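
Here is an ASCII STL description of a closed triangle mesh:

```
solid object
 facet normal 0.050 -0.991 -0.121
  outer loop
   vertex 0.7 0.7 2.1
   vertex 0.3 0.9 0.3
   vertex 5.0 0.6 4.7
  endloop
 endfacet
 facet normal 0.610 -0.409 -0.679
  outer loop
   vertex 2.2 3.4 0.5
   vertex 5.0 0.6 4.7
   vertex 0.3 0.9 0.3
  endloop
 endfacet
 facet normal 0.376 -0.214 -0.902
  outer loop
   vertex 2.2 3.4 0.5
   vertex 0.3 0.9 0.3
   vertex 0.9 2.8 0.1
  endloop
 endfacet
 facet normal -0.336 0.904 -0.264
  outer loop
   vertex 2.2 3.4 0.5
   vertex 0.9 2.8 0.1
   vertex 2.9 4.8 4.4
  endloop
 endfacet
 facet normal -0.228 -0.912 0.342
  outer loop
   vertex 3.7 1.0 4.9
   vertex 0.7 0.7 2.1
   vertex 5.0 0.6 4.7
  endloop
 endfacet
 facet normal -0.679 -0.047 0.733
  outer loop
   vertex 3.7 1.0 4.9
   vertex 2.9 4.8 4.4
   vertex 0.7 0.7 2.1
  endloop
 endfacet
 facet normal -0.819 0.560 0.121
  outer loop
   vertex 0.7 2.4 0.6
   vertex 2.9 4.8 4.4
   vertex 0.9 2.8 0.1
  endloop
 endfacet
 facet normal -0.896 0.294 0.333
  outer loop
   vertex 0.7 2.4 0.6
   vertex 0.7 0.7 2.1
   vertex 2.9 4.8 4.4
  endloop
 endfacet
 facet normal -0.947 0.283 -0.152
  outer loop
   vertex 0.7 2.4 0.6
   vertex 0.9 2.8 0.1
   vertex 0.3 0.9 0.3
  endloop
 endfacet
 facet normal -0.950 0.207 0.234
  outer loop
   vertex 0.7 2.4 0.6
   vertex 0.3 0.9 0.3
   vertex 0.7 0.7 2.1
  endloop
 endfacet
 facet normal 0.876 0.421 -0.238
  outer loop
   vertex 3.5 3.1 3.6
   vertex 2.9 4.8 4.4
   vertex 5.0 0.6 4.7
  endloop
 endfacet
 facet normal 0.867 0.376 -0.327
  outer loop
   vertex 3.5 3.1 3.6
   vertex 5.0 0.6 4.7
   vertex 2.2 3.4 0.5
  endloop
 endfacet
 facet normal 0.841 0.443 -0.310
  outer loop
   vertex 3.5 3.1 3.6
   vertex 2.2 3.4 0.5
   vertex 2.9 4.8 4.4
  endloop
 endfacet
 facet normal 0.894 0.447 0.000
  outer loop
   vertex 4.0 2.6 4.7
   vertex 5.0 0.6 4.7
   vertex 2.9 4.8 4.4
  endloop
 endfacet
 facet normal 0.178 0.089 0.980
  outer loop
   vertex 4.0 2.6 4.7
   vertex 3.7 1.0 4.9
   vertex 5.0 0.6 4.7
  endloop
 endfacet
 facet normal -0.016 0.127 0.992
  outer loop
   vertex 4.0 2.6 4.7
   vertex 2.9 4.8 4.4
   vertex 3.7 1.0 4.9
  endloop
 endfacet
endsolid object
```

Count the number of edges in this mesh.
24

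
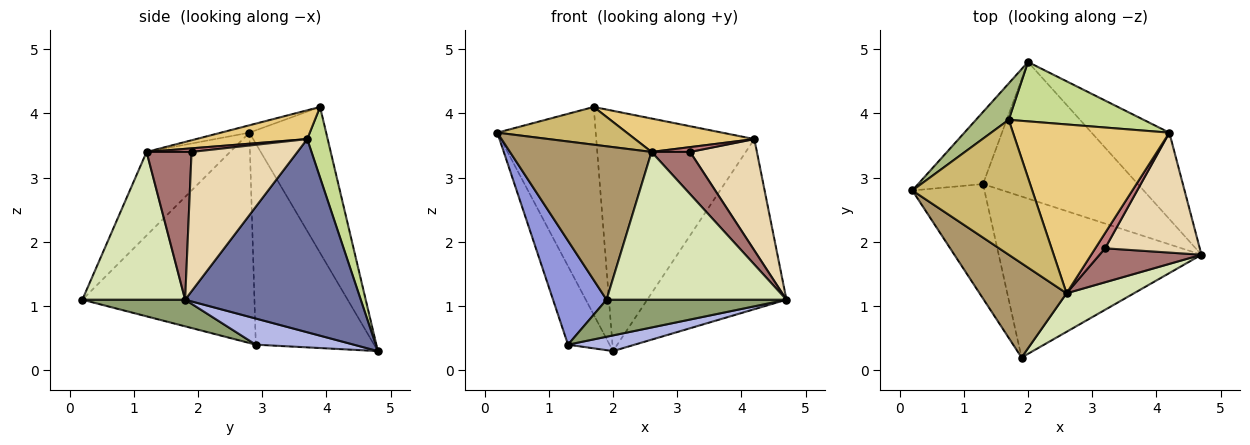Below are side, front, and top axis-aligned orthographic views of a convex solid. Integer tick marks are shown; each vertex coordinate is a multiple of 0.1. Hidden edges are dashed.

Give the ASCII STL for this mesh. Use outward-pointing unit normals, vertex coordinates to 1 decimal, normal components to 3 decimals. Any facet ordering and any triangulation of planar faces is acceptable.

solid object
 facet normal 0.747 0.592 -0.301
  outer loop
   vertex 4.2 3.7 3.6
   vertex 4.7 1.8 1.1
   vertex 2.0 4.8 0.3
  endloop
 endfacet
 facet normal -0.903 0.317 -0.291
  outer loop
   vertex 1.3 2.9 0.4
   vertex 0.2 2.8 3.7
   vertex 2.0 4.8 0.3
  endloop
 endfacet
 facet normal -0.907 -0.282 -0.311
  outer loop
   vertex 1.3 2.9 0.4
   vertex 1.9 0.2 1.1
   vertex 0.2 2.8 3.7
  endloop
 endfacet
 facet normal 0.165 -0.112 -0.980
  outer loop
   vertex 1.3 2.9 0.4
   vertex 2.0 4.8 0.3
   vertex 4.7 1.8 1.1
  endloop
 endfacet
 facet normal 0.127 -0.222 -0.967
  outer loop
   vertex 1.3 2.9 0.4
   vertex 4.7 1.8 1.1
   vertex 1.9 0.2 1.1
  endloop
 endfacet
 facet normal -0.609 0.781 0.137
  outer loop
   vertex 1.7 3.9 4.1
   vertex 2.0 4.8 0.3
   vertex 0.2 2.8 3.7
  endloop
 endfacet
 facet normal 0.125 0.963 0.238
  outer loop
   vertex 1.7 3.9 4.1
   vertex 4.2 3.7 3.6
   vertex 2.0 4.8 0.3
  endloop
 endfacet
 facet normal 0.484 -0.847 0.221
  outer loop
   vertex 2.6 1.2 3.4
   vertex 1.9 0.2 1.1
   vertex 4.7 1.8 1.1
  endloop
 endfacet
 facet normal -0.449 -0.761 0.468
  outer loop
   vertex 2.6 1.2 3.4
   vertex 0.2 2.8 3.7
   vertex 1.9 0.2 1.1
  endloop
 endfacet
 facet normal -0.059 -0.269 0.961
  outer loop
   vertex 2.6 1.2 3.4
   vertex 1.7 3.9 4.1
   vertex 0.2 2.8 3.7
  endloop
 endfacet
 facet normal 0.178 -0.191 0.965
  outer loop
   vertex 2.6 1.2 3.4
   vertex 4.2 3.7 3.6
   vertex 1.7 3.9 4.1
  endloop
 endfacet
 facet normal 0.733 -0.463 0.498
  outer loop
   vertex 3.2 1.9 3.4
   vertex 4.7 1.8 1.1
   vertex 4.2 3.7 3.6
  endloop
 endfacet
 facet normal 0.673 -0.577 0.464
  outer loop
   vertex 3.2 1.9 3.4
   vertex 2.6 1.2 3.4
   vertex 4.7 1.8 1.1
  endloop
 endfacet
 facet normal 0.331 -0.284 0.900
  outer loop
   vertex 3.2 1.9 3.4
   vertex 4.2 3.7 3.6
   vertex 2.6 1.2 3.4
  endloop
 endfacet
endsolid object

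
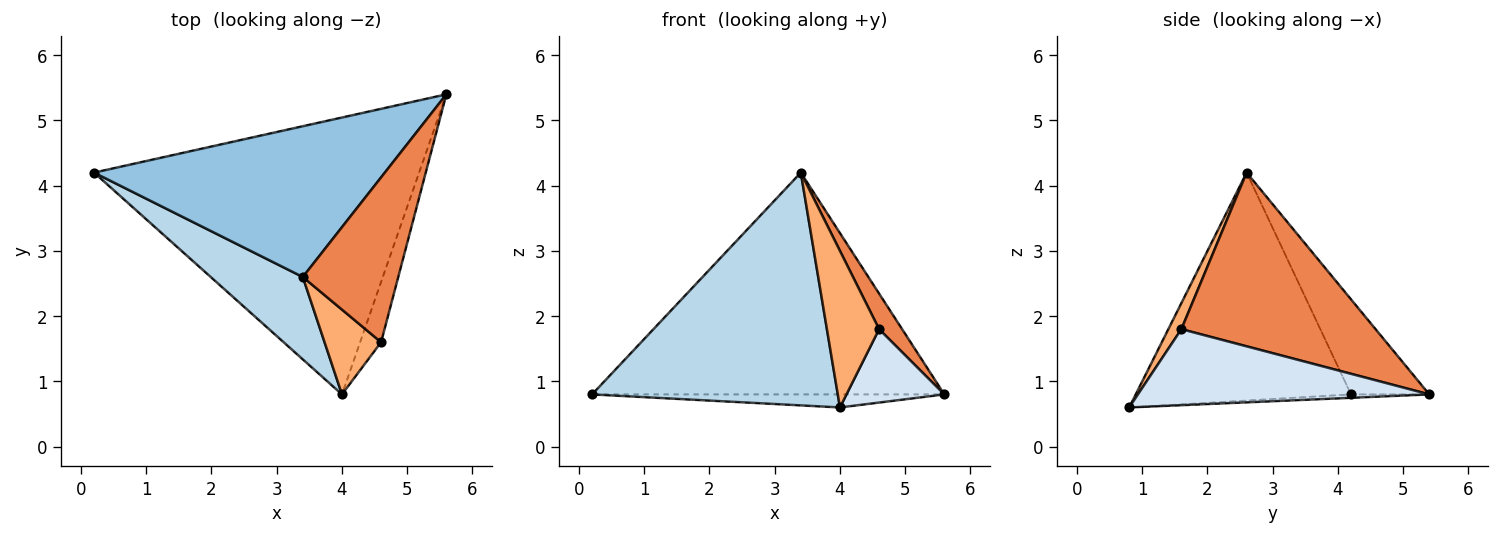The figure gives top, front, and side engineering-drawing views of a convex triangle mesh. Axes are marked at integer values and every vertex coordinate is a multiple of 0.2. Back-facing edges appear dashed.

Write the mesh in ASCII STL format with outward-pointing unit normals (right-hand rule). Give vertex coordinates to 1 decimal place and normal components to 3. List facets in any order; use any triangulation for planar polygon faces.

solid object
 facet normal -0.010 0.047 -0.999
  outer loop
   vertex 4.0 0.8 0.6
   vertex 0.2 4.2 0.8
   vertex 5.6 5.4 0.8
  endloop
 endfacet
 facet normal -0.181 0.813 0.553
  outer loop
   vertex 3.4 2.6 4.2
   vertex 5.6 5.4 0.8
   vertex 0.2 4.2 0.8
  endloop
 endfacet
 facet normal -0.637 -0.727 0.257
  outer loop
   vertex 3.4 2.6 4.2
   vertex 0.2 4.2 0.8
   vertex 4.0 0.8 0.6
  endloop
 endfacet
 facet normal 0.917 -0.308 -0.253
  outer loop
   vertex 4.6 1.6 1.8
   vertex 4.0 0.8 0.6
   vertex 5.6 5.4 0.8
  endloop
 endfacet
 facet normal 0.872 -0.103 0.479
  outer loop
   vertex 4.6 1.6 1.8
   vertex 5.6 5.4 0.8
   vertex 3.4 2.6 4.2
  endloop
 endfacet
 facet normal 0.215 -0.859 0.465
  outer loop
   vertex 4.6 1.6 1.8
   vertex 3.4 2.6 4.2
   vertex 4.0 0.8 0.6
  endloop
 endfacet
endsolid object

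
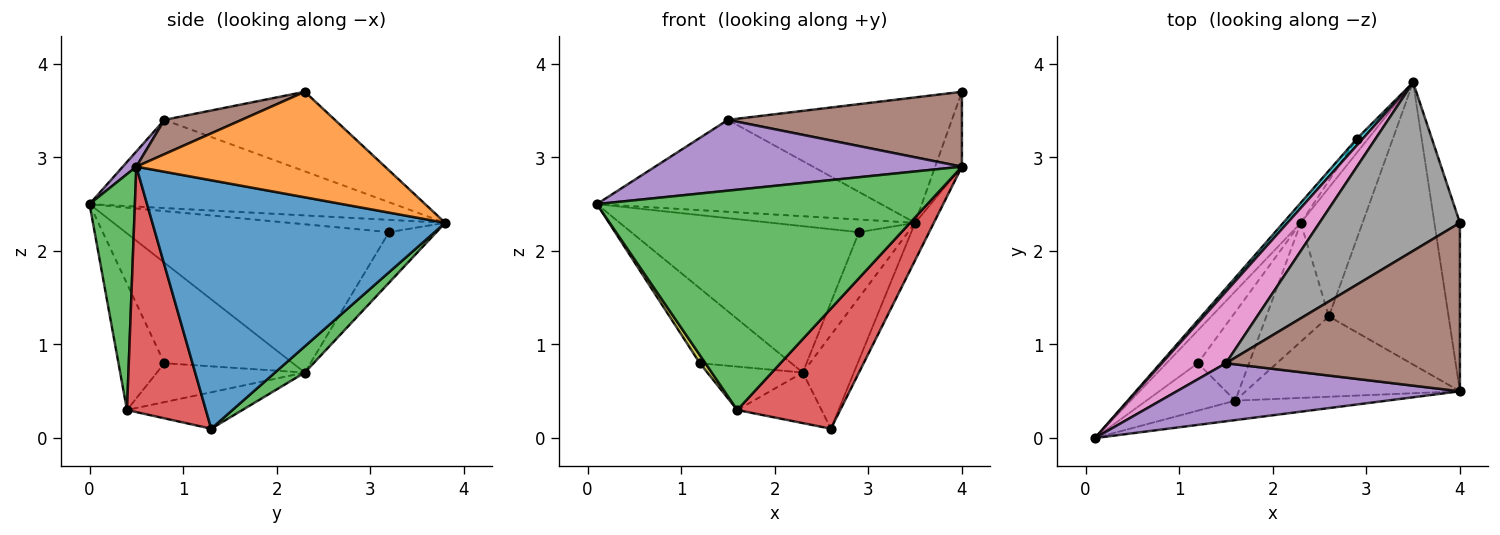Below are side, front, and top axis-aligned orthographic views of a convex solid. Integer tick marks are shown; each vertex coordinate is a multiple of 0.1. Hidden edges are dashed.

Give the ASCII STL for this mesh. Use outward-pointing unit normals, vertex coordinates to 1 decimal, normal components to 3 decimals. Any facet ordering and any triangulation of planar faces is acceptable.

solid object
 facet normal 0.899 0.057 -0.433
  outer loop
   vertex 2.6 1.3 0.1
   vertex 3.5 3.8 2.3
   vertex 4.0 0.5 2.9
  endloop
 endfacet
 facet normal 0.967 0.104 -0.234
  outer loop
   vertex 4.0 2.3 3.7
   vertex 4.0 0.5 2.9
   vertex 3.5 3.8 2.3
  endloop
 endfacet
 facet normal 0.135 -0.987 -0.087
  outer loop
   vertex 1.6 0.4 0.3
   vertex 4.0 0.5 2.9
   vertex 0.1 0.0 2.5
  endloop
 endfacet
 facet normal 0.537 -0.701 -0.469
  outer loop
   vertex 1.6 0.4 0.3
   vertex 2.6 1.3 0.1
   vertex 4.0 0.5 2.9
  endloop
 endfacet
 facet normal 0.034 -0.773 0.634
  outer loop
   vertex 1.5 0.8 3.4
   vertex 0.1 0.0 2.5
   vertex 4.0 0.5 2.9
  endloop
 endfacet
 facet normal 0.133 -0.403 0.906
  outer loop
   vertex 1.5 0.8 3.4
   vertex 4.0 0.5 2.9
   vertex 4.0 2.3 3.7
  endloop
 endfacet
 facet normal -0.646 0.602 0.469
  outer loop
   vertex 1.5 0.8 3.4
   vertex 3.5 3.8 2.3
   vertex 0.1 0.0 2.5
  endloop
 endfacet
 facet normal -0.414 0.544 0.730
  outer loop
   vertex 1.5 0.8 3.4
   vertex 4.0 2.3 3.7
   vertex 3.5 3.8 2.3
  endloop
 endfacet
 facet normal -0.814 -0.098 -0.573
  outer loop
   vertex 1.2 0.8 0.8
   vertex 1.6 0.4 0.3
   vertex 0.1 0.0 2.5
  endloop
 endfacet
 facet normal -0.694 0.638 0.333
  outer loop
   vertex 2.9 3.2 2.2
   vertex 0.1 0.0 2.5
   vertex 3.5 3.8 2.3
  endloop
 endfacet
 facet normal -0.473 0.345 -0.811
  outer loop
   vertex 2.3 2.3 0.7
   vertex 2.6 1.3 0.1
   vertex 1.6 0.4 0.3
  endloop
 endfacet
 facet normal -0.563 0.364 -0.742
  outer loop
   vertex 2.3 2.3 0.7
   vertex 1.6 0.4 0.3
   vertex 1.2 0.8 0.8
  endloop
 endfacet
 facet normal 0.325 0.556 -0.765
  outer loop
   vertex 2.3 2.3 0.7
   vertex 3.5 3.8 2.3
   vertex 2.6 1.3 0.1
  endloop
 endfacet
 facet normal -0.686 0.711 -0.152
  outer loop
   vertex 2.3 2.3 0.7
   vertex 2.9 3.2 2.2
   vertex 3.5 3.8 2.3
  endloop
 endfacet
 facet normal -0.789 0.562 -0.246
  outer loop
   vertex 2.3 2.3 0.7
   vertex 1.2 0.8 0.8
   vertex 0.1 0.0 2.5
  endloop
 endfacet
 facet normal -0.754 0.651 -0.089
  outer loop
   vertex 2.3 2.3 0.7
   vertex 0.1 0.0 2.5
   vertex 2.9 3.2 2.2
  endloop
 endfacet
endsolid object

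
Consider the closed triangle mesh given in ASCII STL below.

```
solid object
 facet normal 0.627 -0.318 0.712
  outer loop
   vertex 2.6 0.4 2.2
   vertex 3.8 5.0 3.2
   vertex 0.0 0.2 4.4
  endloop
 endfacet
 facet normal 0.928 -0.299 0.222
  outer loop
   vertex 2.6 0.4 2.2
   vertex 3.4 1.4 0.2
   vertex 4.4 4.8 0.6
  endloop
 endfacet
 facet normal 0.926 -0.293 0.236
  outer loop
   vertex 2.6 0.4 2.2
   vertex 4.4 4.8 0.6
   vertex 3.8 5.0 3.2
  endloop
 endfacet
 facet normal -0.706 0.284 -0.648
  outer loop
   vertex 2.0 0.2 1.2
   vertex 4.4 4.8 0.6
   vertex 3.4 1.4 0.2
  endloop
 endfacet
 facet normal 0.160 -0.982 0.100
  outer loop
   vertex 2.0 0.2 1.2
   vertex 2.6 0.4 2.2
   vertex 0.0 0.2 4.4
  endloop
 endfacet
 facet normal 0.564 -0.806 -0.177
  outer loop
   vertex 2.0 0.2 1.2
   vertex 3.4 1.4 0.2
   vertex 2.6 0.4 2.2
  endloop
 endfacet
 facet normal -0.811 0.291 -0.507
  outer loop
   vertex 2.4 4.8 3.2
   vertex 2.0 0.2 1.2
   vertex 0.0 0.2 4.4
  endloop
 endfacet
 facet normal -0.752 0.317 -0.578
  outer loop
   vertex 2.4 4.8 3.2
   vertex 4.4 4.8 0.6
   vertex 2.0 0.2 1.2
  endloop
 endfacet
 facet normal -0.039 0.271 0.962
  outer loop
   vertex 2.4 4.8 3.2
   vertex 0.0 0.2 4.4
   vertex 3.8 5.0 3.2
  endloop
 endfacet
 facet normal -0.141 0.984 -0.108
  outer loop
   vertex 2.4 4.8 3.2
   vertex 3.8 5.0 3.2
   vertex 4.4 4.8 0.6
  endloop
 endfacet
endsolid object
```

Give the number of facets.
10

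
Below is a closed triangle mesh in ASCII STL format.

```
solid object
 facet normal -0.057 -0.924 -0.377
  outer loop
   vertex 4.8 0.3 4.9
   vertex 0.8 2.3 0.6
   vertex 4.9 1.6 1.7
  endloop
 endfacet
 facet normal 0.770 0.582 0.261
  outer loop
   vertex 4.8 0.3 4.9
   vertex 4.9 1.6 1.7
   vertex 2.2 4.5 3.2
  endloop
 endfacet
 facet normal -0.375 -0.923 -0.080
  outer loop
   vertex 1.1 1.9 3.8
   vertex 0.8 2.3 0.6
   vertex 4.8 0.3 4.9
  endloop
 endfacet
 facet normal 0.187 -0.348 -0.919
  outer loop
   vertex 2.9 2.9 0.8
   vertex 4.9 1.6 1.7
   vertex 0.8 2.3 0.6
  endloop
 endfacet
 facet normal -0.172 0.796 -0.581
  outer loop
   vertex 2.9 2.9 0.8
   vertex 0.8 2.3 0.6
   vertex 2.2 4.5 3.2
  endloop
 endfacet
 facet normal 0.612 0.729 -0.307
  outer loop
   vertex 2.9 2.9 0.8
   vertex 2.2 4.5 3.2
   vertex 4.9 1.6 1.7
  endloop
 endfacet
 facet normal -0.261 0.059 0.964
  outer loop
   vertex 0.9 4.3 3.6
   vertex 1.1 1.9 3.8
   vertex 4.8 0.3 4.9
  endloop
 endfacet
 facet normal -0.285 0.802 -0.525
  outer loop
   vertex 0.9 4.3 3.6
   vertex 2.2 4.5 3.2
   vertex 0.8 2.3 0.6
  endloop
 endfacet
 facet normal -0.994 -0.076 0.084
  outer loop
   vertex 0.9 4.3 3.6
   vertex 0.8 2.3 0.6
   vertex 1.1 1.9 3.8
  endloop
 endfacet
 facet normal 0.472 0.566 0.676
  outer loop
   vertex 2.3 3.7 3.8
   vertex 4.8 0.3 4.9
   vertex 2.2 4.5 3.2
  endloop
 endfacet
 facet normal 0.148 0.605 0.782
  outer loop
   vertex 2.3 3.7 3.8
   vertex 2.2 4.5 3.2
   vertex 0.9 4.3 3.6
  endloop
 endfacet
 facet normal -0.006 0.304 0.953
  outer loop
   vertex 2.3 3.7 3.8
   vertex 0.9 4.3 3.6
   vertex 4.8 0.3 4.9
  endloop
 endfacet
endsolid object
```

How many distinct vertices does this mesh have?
8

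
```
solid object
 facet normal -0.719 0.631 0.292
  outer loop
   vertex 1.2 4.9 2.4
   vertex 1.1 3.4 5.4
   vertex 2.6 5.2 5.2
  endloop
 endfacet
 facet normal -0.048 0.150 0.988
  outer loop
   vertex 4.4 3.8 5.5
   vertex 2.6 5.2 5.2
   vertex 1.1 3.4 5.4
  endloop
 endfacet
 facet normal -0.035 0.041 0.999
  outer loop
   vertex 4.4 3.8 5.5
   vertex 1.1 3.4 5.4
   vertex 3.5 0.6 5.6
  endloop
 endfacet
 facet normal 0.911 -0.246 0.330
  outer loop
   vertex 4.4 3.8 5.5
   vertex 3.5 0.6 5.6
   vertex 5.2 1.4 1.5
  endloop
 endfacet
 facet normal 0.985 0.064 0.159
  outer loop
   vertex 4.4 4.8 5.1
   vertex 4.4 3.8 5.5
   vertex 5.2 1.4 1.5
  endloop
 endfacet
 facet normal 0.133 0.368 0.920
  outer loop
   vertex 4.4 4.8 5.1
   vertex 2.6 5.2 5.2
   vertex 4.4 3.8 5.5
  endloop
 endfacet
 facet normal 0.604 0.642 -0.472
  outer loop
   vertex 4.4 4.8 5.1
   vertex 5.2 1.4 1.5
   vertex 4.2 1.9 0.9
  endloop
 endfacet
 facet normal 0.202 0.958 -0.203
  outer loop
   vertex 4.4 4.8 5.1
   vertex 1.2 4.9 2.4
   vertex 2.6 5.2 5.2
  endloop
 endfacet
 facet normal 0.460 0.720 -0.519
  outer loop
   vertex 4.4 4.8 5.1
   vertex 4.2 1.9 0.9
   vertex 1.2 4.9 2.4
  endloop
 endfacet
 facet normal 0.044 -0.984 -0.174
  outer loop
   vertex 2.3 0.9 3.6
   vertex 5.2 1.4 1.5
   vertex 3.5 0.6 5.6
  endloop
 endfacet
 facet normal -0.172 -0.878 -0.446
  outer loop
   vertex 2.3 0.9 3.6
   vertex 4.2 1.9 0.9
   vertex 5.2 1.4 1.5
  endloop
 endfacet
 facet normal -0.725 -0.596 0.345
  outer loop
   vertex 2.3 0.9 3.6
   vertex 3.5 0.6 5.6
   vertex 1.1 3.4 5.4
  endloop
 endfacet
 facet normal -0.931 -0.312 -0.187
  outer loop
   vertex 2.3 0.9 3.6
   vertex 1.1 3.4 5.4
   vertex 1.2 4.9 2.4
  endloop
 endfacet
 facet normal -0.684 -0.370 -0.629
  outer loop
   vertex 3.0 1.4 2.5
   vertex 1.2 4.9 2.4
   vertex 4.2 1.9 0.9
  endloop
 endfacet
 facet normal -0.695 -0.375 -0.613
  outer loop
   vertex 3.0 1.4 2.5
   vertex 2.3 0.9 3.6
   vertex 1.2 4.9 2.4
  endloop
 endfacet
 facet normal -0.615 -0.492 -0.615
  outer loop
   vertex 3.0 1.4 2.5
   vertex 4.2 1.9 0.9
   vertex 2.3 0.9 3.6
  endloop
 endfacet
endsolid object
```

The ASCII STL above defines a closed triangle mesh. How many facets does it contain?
16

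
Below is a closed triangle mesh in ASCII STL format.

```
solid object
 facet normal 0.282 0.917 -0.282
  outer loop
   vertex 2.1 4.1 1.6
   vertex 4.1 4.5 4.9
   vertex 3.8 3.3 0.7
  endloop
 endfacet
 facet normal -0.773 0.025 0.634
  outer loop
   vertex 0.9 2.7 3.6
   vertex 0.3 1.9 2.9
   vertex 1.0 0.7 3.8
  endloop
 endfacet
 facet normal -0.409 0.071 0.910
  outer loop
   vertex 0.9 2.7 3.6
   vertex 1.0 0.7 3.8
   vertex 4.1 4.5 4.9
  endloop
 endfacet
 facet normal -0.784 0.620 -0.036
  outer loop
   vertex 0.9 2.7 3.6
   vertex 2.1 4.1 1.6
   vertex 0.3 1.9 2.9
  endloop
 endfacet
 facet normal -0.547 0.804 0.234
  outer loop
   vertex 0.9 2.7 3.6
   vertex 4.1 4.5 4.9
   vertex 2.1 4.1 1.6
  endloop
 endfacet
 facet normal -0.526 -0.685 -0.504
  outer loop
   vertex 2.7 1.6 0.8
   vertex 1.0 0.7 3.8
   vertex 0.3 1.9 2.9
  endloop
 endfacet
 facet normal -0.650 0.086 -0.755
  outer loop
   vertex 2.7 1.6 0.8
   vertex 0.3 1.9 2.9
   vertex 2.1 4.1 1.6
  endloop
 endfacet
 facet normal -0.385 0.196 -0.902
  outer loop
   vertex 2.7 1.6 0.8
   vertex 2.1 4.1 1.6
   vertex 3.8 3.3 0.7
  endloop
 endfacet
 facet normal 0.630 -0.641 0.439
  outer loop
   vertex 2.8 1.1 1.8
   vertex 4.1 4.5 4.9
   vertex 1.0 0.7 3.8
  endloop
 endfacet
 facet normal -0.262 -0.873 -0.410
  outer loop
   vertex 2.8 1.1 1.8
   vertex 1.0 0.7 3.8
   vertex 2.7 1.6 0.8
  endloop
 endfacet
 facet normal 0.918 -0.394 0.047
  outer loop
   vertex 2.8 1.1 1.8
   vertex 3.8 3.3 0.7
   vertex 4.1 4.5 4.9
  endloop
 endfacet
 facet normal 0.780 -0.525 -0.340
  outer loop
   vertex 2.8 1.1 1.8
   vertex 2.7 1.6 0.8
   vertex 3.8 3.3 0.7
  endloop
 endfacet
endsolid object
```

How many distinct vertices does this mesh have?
8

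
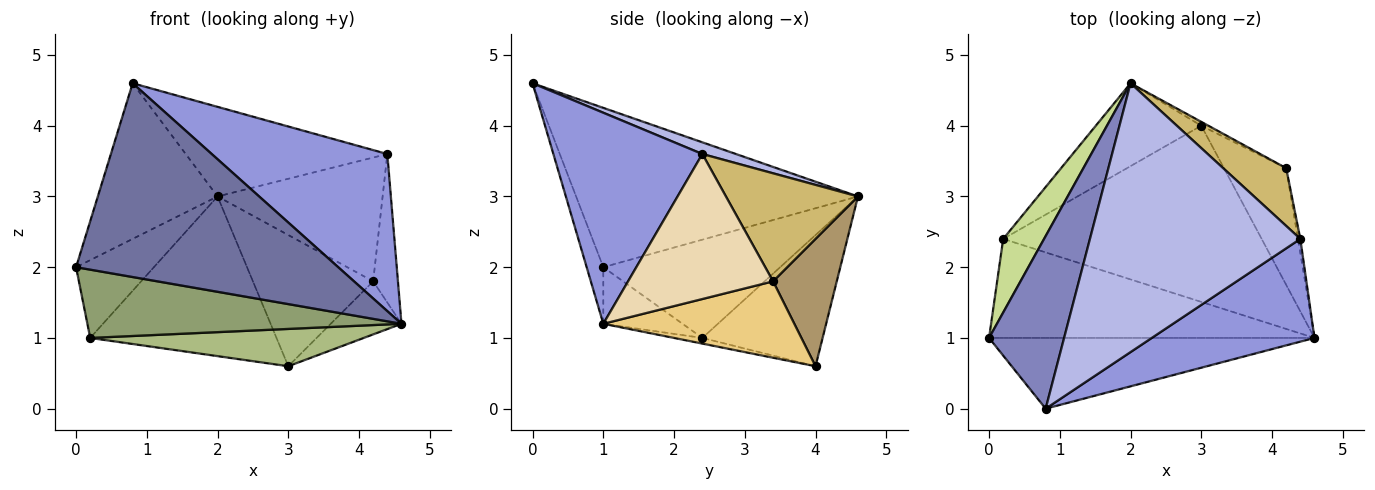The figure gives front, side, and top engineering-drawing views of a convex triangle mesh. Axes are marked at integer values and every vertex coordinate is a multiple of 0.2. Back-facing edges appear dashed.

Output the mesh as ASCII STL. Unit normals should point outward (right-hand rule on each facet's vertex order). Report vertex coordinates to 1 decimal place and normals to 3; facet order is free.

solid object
 facet normal -0.060 -0.938 -0.342
  outer loop
   vertex 0.8 0.0 4.6
   vertex 0.0 1.0 2.0
   vertex 4.6 1.0 1.2
  endloop
 endfacet
 facet normal -0.844 0.359 0.398
  outer loop
   vertex 0.8 0.0 4.6
   vertex 2.0 4.6 3.0
   vertex 0.0 1.0 2.0
  endloop
 endfacet
 facet normal 0.579 -0.682 0.446
  outer loop
   vertex 4.4 2.4 3.6
   vertex 0.8 0.0 4.6
   vertex 4.6 1.0 1.2
  endloop
 endfacet
 facet normal 0.053 0.316 0.947
  outer loop
   vertex 4.4 2.4 3.6
   vertex 2.0 4.6 3.0
   vertex 0.8 0.0 4.6
  endloop
 endfacet
 facet normal -0.142 -0.562 -0.815
  outer loop
   vertex 0.2 2.4 1.0
   vertex 4.6 1.0 1.2
   vertex 0.0 1.0 2.0
  endloop
 endfacet
 facet normal -0.021 -0.207 -0.978
  outer loop
   vertex 0.2 2.4 1.0
   vertex 3.0 4.0 0.6
   vertex 4.6 1.0 1.2
  endloop
 endfacet
 facet normal -0.855 0.376 0.356
  outer loop
   vertex 0.2 2.4 1.0
   vertex 0.0 1.0 2.0
   vertex 2.0 4.6 3.0
  endloop
 endfacet
 facet normal -0.497 0.770 -0.400
  outer loop
   vertex 0.2 2.4 1.0
   vertex 2.0 4.6 3.0
   vertex 3.0 4.0 0.6
  endloop
 endfacet
 facet normal 0.468 0.883 -0.026
  outer loop
   vertex 4.2 3.4 1.8
   vertex 3.0 4.0 0.6
   vertex 2.0 4.6 3.0
  endloop
 endfacet
 facet normal 0.587 0.734 0.342
  outer loop
   vertex 4.2 3.4 1.8
   vertex 2.0 4.6 3.0
   vertex 4.4 2.4 3.6
  endloop
 endfacet
 facet normal 0.745 0.276 -0.607
  outer loop
   vertex 4.2 3.4 1.8
   vertex 4.6 1.0 1.2
   vertex 3.0 4.0 0.6
  endloop
 endfacet
 facet normal 0.986 0.168 -0.016
  outer loop
   vertex 4.2 3.4 1.8
   vertex 4.4 2.4 3.6
   vertex 4.6 1.0 1.2
  endloop
 endfacet
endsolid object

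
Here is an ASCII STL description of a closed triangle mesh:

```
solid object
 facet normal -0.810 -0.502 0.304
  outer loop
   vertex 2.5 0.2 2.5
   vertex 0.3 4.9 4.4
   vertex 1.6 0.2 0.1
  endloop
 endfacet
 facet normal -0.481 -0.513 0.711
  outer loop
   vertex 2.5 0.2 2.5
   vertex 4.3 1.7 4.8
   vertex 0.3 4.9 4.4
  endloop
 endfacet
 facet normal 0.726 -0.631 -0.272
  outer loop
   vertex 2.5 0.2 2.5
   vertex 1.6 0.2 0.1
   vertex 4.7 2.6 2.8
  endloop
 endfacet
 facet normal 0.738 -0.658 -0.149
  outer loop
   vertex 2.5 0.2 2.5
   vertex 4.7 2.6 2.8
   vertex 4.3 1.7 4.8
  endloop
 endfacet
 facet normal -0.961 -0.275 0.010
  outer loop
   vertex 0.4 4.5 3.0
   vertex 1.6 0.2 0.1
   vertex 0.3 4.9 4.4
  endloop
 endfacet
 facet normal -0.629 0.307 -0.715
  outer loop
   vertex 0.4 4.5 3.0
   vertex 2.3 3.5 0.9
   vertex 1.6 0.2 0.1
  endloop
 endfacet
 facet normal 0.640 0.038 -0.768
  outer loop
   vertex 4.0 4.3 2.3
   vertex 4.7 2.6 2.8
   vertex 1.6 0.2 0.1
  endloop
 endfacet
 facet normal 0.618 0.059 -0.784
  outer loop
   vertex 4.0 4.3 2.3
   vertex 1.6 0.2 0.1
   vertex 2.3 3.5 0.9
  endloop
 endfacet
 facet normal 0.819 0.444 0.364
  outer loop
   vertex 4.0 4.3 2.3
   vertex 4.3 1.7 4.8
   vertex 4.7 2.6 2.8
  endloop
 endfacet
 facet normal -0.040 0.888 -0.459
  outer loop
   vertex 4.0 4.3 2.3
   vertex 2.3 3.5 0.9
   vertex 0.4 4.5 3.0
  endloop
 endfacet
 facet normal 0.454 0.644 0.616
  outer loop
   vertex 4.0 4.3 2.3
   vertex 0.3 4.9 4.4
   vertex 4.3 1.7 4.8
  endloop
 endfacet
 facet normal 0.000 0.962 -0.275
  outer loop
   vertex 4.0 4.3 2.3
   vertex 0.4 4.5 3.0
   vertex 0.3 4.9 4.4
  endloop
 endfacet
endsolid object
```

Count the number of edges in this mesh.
18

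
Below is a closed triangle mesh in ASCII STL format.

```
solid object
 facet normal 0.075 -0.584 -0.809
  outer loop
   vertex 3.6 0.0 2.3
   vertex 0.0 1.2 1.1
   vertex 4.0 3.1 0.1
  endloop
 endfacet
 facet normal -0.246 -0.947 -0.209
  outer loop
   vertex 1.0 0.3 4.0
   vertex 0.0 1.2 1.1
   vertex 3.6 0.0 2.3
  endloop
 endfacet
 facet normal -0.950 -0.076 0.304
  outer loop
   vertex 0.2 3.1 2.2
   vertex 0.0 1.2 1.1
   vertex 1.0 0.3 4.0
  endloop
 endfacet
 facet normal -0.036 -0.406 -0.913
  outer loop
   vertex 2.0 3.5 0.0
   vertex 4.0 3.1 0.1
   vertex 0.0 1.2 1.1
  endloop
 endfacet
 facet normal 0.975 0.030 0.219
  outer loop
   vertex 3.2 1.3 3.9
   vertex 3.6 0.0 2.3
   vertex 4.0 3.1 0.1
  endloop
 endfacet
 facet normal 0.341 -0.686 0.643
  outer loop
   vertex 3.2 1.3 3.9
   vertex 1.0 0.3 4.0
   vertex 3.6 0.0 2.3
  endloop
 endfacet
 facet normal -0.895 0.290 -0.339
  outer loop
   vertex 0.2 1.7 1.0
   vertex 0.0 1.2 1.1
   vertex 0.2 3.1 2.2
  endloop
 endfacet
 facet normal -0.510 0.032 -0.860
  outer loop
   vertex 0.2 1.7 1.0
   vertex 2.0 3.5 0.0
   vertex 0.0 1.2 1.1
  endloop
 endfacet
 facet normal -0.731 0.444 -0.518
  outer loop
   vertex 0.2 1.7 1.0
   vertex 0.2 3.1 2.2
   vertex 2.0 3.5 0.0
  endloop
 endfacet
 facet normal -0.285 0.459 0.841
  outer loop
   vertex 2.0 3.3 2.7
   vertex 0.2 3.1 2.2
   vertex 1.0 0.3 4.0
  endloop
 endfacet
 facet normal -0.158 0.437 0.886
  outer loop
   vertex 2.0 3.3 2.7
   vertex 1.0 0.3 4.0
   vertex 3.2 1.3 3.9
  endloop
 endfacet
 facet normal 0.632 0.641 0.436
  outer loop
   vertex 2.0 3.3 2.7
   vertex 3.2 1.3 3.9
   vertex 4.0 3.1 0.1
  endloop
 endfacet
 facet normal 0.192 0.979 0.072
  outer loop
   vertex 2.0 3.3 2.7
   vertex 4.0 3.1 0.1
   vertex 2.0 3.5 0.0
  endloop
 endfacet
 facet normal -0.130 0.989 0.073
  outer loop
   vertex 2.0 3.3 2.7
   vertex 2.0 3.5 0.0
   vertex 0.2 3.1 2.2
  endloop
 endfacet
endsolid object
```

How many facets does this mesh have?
14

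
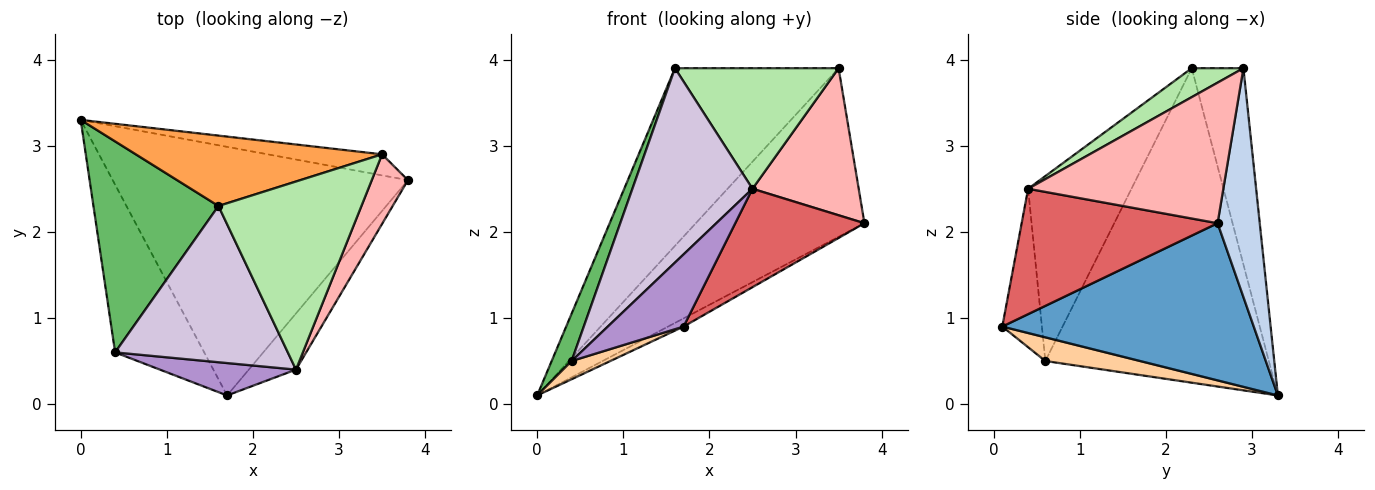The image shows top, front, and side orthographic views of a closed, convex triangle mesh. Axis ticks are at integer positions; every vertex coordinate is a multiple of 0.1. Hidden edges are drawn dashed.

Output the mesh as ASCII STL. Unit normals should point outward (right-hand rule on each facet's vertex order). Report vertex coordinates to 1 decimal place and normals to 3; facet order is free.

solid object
 facet normal 0.470 0.029 -0.882
  outer loop
   vertex 1.7 0.1 0.9
   vertex 0.0 3.3 0.1
   vertex 3.8 2.6 2.1
  endloop
 endfacet
 facet normal 0.241 0.963 -0.120
  outer loop
   vertex 3.5 2.9 3.9
   vertex 3.8 2.6 2.1
   vertex 0.0 3.3 0.1
  endloop
 endfacet
 facet normal -0.282 0.892 0.353
  outer loop
   vertex 1.6 2.3 3.9
   vertex 3.5 2.9 3.9
   vertex 0.0 3.3 0.1
  endloop
 endfacet
 facet normal 0.256 -0.105 -0.961
  outer loop
   vertex 0.4 0.6 0.5
   vertex 0.0 3.3 0.1
   vertex 1.7 0.1 0.9
  endloop
 endfacet
 facet normal -0.926 -0.083 0.368
  outer loop
   vertex 0.4 0.6 0.5
   vertex 1.6 2.3 3.9
   vertex 0.0 3.3 0.1
  endloop
 endfacet
 facet normal 0.168 -0.532 0.830
  outer loop
   vertex 2.5 0.4 2.5
   vertex 3.5 2.9 3.9
   vertex 1.6 2.3 3.9
  endloop
 endfacet
 facet normal 0.796 -0.525 -0.300
  outer loop
   vertex 2.5 0.4 2.5
   vertex 1.7 0.1 0.9
   vertex 3.8 2.6 2.1
  endloop
 endfacet
 facet normal 0.857 -0.466 0.220
  outer loop
   vertex 2.5 0.4 2.5
   vertex 3.8 2.6 2.1
   vertex 3.5 2.9 3.9
  endloop
 endfacet
 facet normal -0.430 -0.823 0.370
  outer loop
   vertex 2.5 0.4 2.5
   vertex 0.4 0.6 0.5
   vertex 1.7 0.1 0.9
  endloop
 endfacet
 facet normal -0.557 -0.647 0.520
  outer loop
   vertex 2.5 0.4 2.5
   vertex 1.6 2.3 3.9
   vertex 0.4 0.6 0.5
  endloop
 endfacet
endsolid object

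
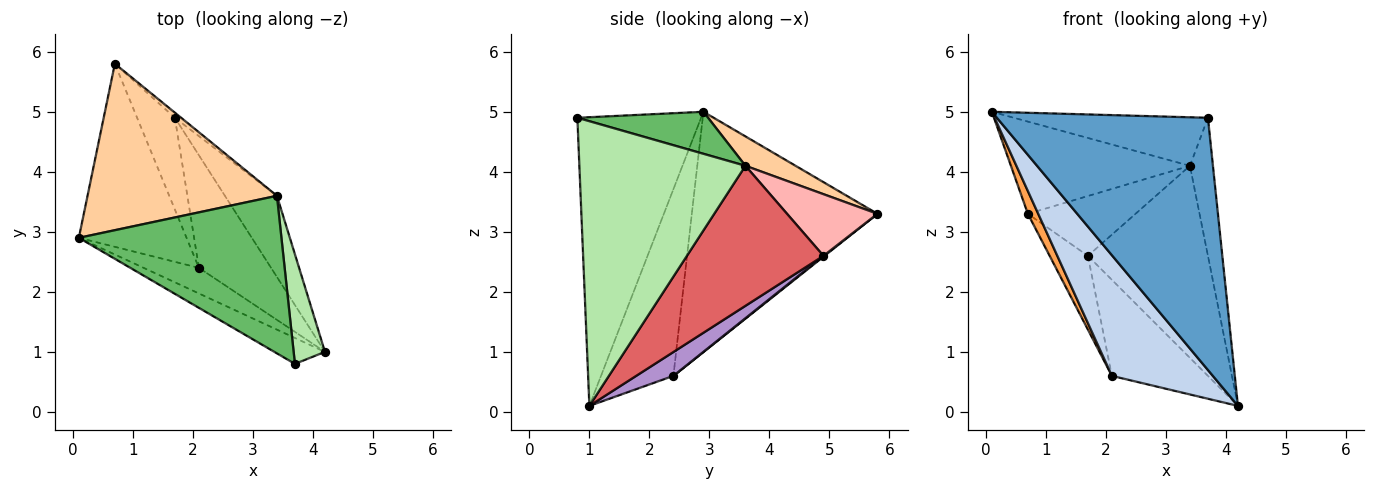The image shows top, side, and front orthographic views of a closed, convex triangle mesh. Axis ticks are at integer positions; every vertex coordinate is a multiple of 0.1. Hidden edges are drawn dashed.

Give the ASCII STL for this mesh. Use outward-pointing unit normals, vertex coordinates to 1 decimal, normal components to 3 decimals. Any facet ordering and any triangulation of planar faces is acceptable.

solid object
 facet normal -0.504 -0.859 -0.088
  outer loop
   vertex 3.7 0.8 4.9
   vertex 0.1 2.9 5.0
   vertex 4.2 1.0 0.1
  endloop
 endfacet
 facet normal -0.574 -0.801 -0.170
  outer loop
   vertex 2.1 2.4 0.6
   vertex 4.2 1.0 0.1
   vertex 0.1 2.9 5.0
  endloop
 endfacet
 facet normal -0.911 -0.051 -0.408
  outer loop
   vertex 2.1 2.4 0.6
   vertex 0.1 2.9 5.0
   vertex 0.7 5.8 3.3
  endloop
 endfacet
 facet normal 0.135 0.480 0.867
  outer loop
   vertex 3.4 3.6 4.1
   vertex 0.7 5.8 3.3
   vertex 0.1 2.9 5.0
  endloop
 endfacet
 facet normal 0.194 0.289 0.937
  outer loop
   vertex 3.4 3.6 4.1
   vertex 0.1 2.9 5.0
   vertex 3.7 0.8 4.9
  endloop
 endfacet
 facet normal 0.985 0.136 0.108
  outer loop
   vertex 3.4 3.6 4.1
   vertex 3.7 0.8 4.9
   vertex 4.2 1.0 0.1
  endloop
 endfacet
 facet normal 0.723 0.636 -0.269
  outer loop
   vertex 1.7 4.9 2.6
   vertex 3.4 3.6 4.1
   vertex 4.2 1.0 0.1
  endloop
 endfacet
 facet normal 0.642 0.764 -0.065
  outer loop
   vertex 1.7 4.9 2.6
   vertex 0.7 5.8 3.3
   vertex 3.4 3.6 4.1
  endloop
 endfacet
 facet normal 0.244 0.629 -0.738
  outer loop
   vertex 1.7 4.9 2.6
   vertex 4.2 1.0 0.1
   vertex 2.1 2.4 0.6
  endloop
 endfacet
 facet normal 0.018 0.626 -0.779
  outer loop
   vertex 1.7 4.9 2.6
   vertex 2.1 2.4 0.6
   vertex 0.7 5.8 3.3
  endloop
 endfacet
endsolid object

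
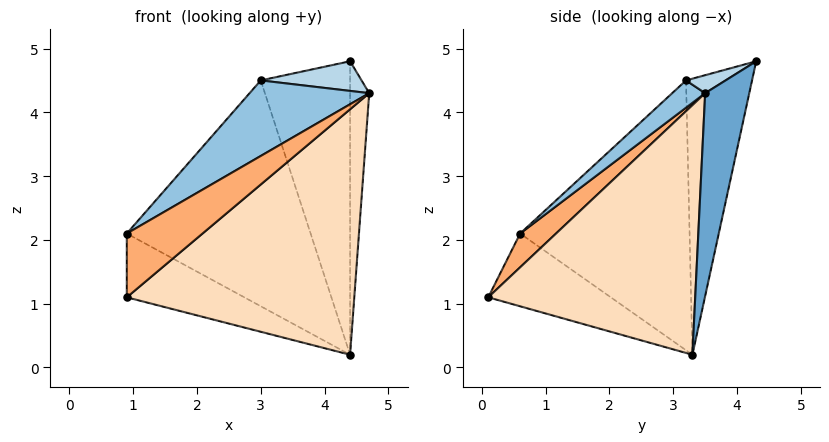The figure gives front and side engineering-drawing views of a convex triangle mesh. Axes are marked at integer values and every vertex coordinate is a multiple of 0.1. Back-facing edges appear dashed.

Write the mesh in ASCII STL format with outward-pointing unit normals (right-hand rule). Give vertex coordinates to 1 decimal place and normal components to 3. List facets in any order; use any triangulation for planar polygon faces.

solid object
 facet normal 0.914 0.397 -0.086
  outer loop
   vertex 4.4 3.3 0.2
   vertex 4.4 4.3 4.8
   vertex 4.7 3.5 4.3
  endloop
 endfacet
 facet normal 0.206 -0.748 0.630
  outer loop
   vertex 3.0 3.2 4.5
   vertex 0.9 0.6 2.1
   vertex 4.7 3.5 4.3
  endloop
 endfacet
 facet normal 0.185 -0.470 0.863
  outer loop
   vertex 3.0 3.2 4.5
   vertex 4.7 3.5 4.3
   vertex 4.4 4.3 4.8
  endloop
 endfacet
 facet normal -0.664 0.721 -0.199
  outer loop
   vertex 3.0 3.2 4.5
   vertex 4.4 3.3 0.2
   vertex 0.9 0.6 2.1
  endloop
 endfacet
 facet normal -0.586 0.792 -0.172
  outer loop
   vertex 3.0 3.2 4.5
   vertex 4.4 4.3 4.8
   vertex 4.4 3.3 0.2
  endloop
 endfacet
 facet normal 0.390 -0.824 0.412
  outer loop
   vertex 0.9 0.1 1.1
   vertex 4.7 3.5 4.3
   vertex 0.9 0.6 2.1
  endloop
 endfacet
 facet normal -0.682 0.654 -0.327
  outer loop
   vertex 0.9 0.1 1.1
   vertex 0.9 0.6 2.1
   vertex 4.4 3.3 0.2
  endloop
 endfacet
 facet normal 0.673 -0.740 -0.013
  outer loop
   vertex 0.9 0.1 1.1
   vertex 4.4 3.3 0.2
   vertex 4.7 3.5 4.3
  endloop
 endfacet
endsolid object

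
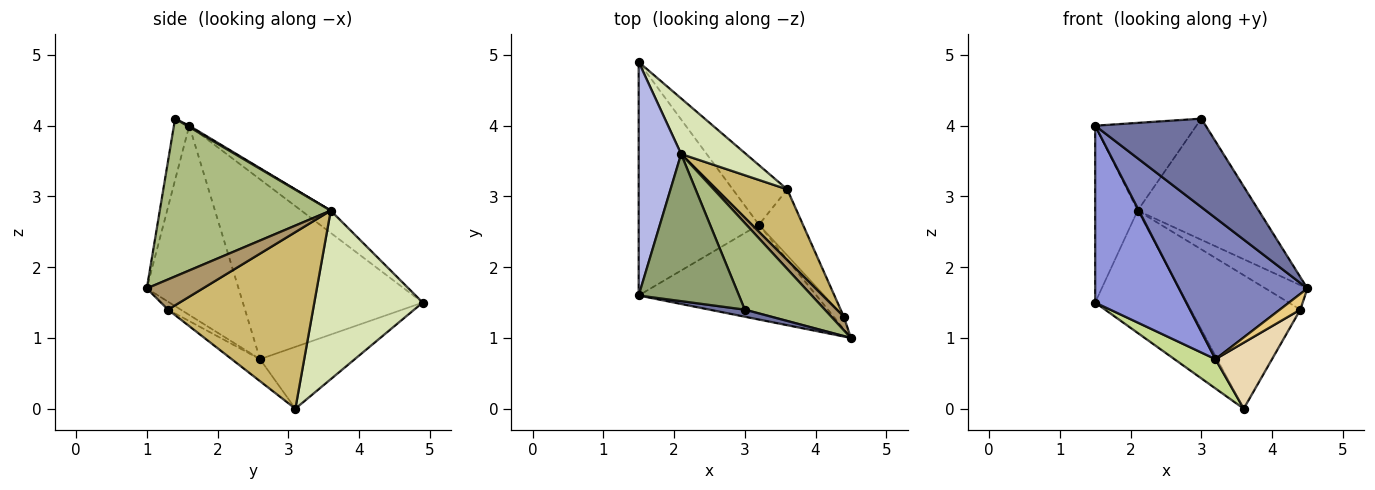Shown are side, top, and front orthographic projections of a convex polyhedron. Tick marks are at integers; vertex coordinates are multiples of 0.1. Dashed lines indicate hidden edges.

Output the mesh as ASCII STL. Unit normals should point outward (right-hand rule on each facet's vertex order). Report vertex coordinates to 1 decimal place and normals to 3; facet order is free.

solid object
 facet normal -0.137 -0.987 0.079
  outer loop
   vertex 3.0 1.4 4.1
   vertex 1.5 1.6 4.0
   vertex 4.5 1.0 1.7
  endloop
 endfacet
 facet normal -0.510 -0.714 -0.479
  outer loop
   vertex 3.2 2.6 0.7
   vertex 4.5 1.0 1.7
   vertex 1.5 1.6 4.0
  endloop
 endfacet
 facet normal -0.766 -0.388 -0.512
  outer loop
   vertex 3.2 2.6 0.7
   vertex 1.5 1.6 4.0
   vertex 1.5 4.9 1.5
  endloop
 endfacet
 facet normal -0.386 0.557 0.735
  outer loop
   vertex 2.1 3.6 2.8
   vertex 1.5 4.9 1.5
   vertex 1.5 1.6 4.0
  endloop
 endfacet
 facet normal 0.011 0.512 0.859
  outer loop
   vertex 2.1 3.6 2.8
   vertex 1.5 1.6 4.0
   vertex 3.0 1.4 4.1
  endloop
 endfacet
 facet normal 0.754 0.534 0.382
  outer loop
   vertex 2.1 3.6 2.8
   vertex 3.0 1.4 4.1
   vertex 4.5 1.0 1.7
  endloop
 endfacet
 facet normal -0.714 -0.309 -0.629
  outer loop
   vertex 3.6 3.1 0.0
   vertex 3.2 2.6 0.7
   vertex 1.5 4.9 1.5
  endloop
 endfacet
 facet normal 0.732 0.620 0.282
  outer loop
   vertex 3.6 3.1 0.0
   vertex 1.5 4.9 1.5
   vertex 2.1 3.6 2.8
  endloop
 endfacet
 facet normal 0.760 0.568 0.315
  outer loop
   vertex 4.4 1.3 1.4
   vertex 2.1 3.6 2.8
   vertex 4.5 1.0 1.7
  endloop
 endfacet
 facet normal 0.760 0.574 0.304
  outer loop
   vertex 4.4 1.3 1.4
   vertex 3.6 3.1 0.0
   vertex 2.1 3.6 2.8
  endloop
 endfacet
 facet normal -0.437 -0.705 -0.559
  outer loop
   vertex 4.4 1.3 1.4
   vertex 4.5 1.0 1.7
   vertex 3.2 2.6 0.7
  endloop
 endfacet
 facet normal -0.333 -0.667 -0.667
  outer loop
   vertex 4.4 1.3 1.4
   vertex 3.2 2.6 0.7
   vertex 3.6 3.1 0.0
  endloop
 endfacet
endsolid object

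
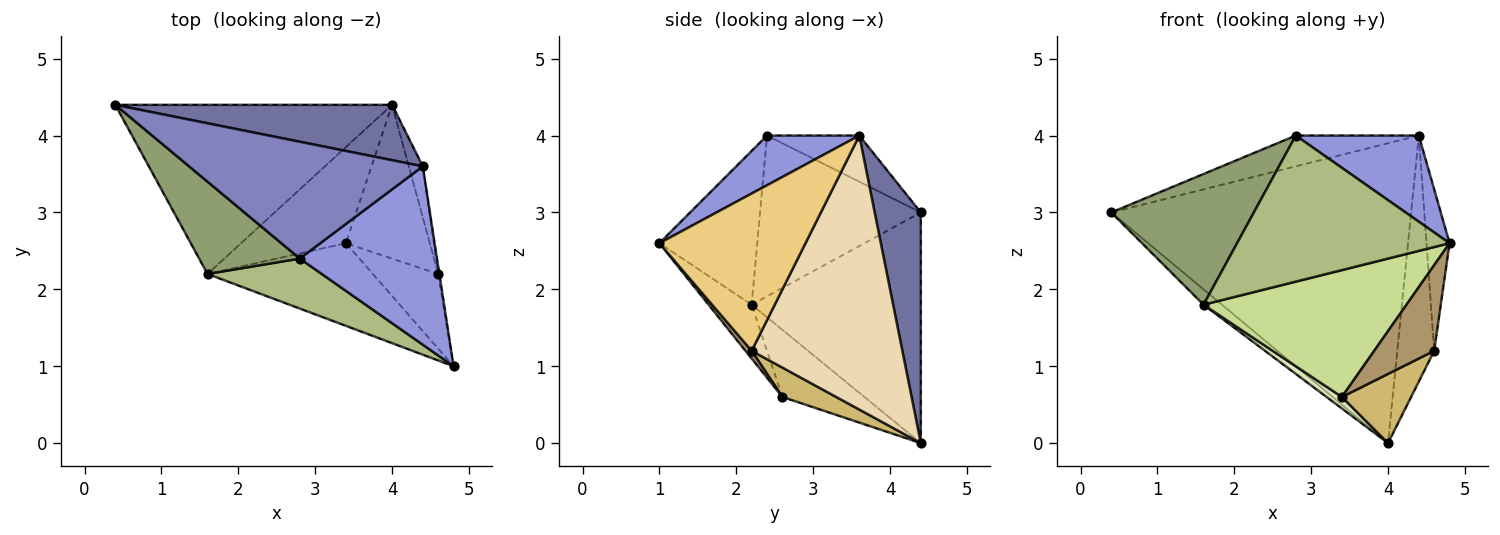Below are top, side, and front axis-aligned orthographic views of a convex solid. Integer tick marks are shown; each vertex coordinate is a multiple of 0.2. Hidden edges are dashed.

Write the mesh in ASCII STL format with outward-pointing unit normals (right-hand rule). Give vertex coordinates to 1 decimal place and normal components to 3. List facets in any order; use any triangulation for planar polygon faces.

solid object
 facet normal 0.150 0.972 0.180
  outer loop
   vertex 4.4 3.6 4.0
   vertex 4.0 4.4 0.0
   vertex 0.4 4.4 3.0
  endloop
 endfacet
 facet normal -0.187 0.250 0.950
  outer loop
   vertex 4.4 3.6 4.0
   vertex 0.4 4.4 3.0
   vertex 2.8 2.4 4.0
  endloop
 endfacet
 facet normal 0.310 -0.413 0.856
  outer loop
   vertex 4.4 3.6 4.0
   vertex 2.8 2.4 4.0
   vertex 4.8 1.0 2.6
  endloop
 endfacet
 facet normal -0.639 0.070 -0.766
  outer loop
   vertex 1.6 2.2 1.8
   vertex 0.4 4.4 3.0
   vertex 4.0 4.4 0.0
  endloop
 endfacet
 facet normal -0.677 -0.601 0.424
  outer loop
   vertex 1.6 2.2 1.8
   vertex 2.8 2.4 4.0
   vertex 0.4 4.4 3.0
  endloop
 endfacet
 facet normal -0.399 -0.867 0.297
  outer loop
   vertex 1.6 2.2 1.8
   vertex 4.8 1.0 2.6
   vertex 2.8 2.4 4.0
  endloop
 endfacet
 facet normal -0.175 -0.825 -0.537
  outer loop
   vertex 3.4 2.6 0.6
   vertex 4.8 1.0 2.6
   vertex 1.6 2.2 1.8
  endloop
 endfacet
 facet normal -0.536 -0.101 -0.838
  outer loop
   vertex 3.4 2.6 0.6
   vertex 1.6 2.2 1.8
   vertex 4.0 4.4 0.0
  endloop
 endfacet
 facet normal 0.077 -0.752 -0.655
  outer loop
   vertex 4.6 2.2 1.2
   vertex 4.8 1.0 2.6
   vertex 3.4 2.6 0.6
  endloop
 endfacet
 facet normal 0.304 -0.391 -0.869
  outer loop
   vertex 4.6 2.2 1.2
   vertex 3.4 2.6 0.6
   vertex 4.0 4.4 0.0
  endloop
 endfacet
 facet normal 0.988 0.156 -0.007
  outer loop
   vertex 4.6 2.2 1.2
   vertex 4.4 3.6 4.0
   vertex 4.8 1.0 2.6
  endloop
 endfacet
 facet normal 0.970 0.238 -0.049
  outer loop
   vertex 4.6 2.2 1.2
   vertex 4.0 4.4 0.0
   vertex 4.4 3.6 4.0
  endloop
 endfacet
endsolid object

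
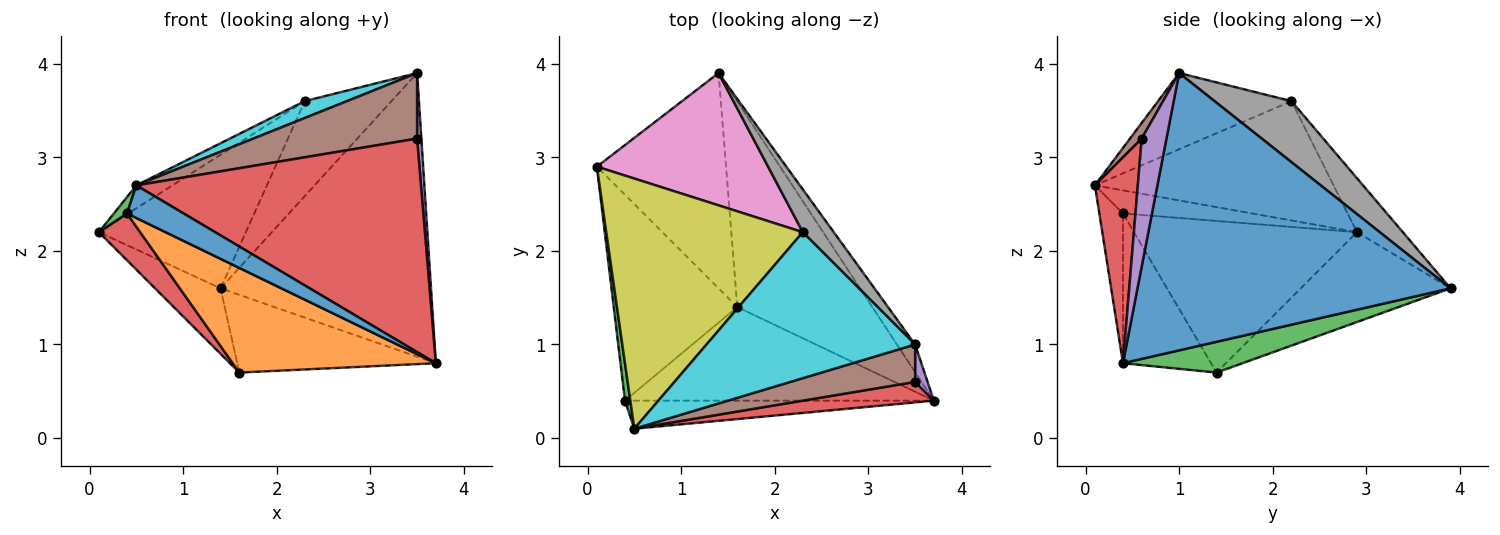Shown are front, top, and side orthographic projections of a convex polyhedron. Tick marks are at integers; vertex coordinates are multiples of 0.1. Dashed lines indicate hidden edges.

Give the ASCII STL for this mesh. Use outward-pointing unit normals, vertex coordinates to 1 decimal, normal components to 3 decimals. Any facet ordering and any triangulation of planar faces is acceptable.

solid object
 facet normal 0.829 0.557 -0.054
  outer loop
   vertex 1.4 3.9 1.6
   vertex 3.5 1.0 3.9
   vertex 3.7 0.4 0.8
  endloop
 endfacet
 facet normal -0.554 0.242 -0.796
  outer loop
   vertex 1.6 1.4 0.7
   vertex 0.1 2.9 2.2
   vertex 1.4 3.9 1.6
  endloop
 endfacet
 facet normal 0.208 0.346 -0.915
  outer loop
   vertex 1.6 1.4 0.7
   vertex 1.4 3.9 1.6
   vertex 3.7 0.4 0.8
  endloop
 endfacet
 facet normal 0.148 -0.984 0.094
  outer loop
   vertex 3.5 0.6 3.2
   vertex 0.5 0.1 2.7
   vertex 3.7 0.4 0.8
  endloop
 endfacet
 facet normal 0.981 -0.168 0.096
  outer loop
   vertex 3.5 0.6 3.2
   vertex 3.7 0.4 0.8
   vertex 3.5 1.0 3.9
  endloop
 endfacet
 facet normal 0.062 -0.867 0.495
  outer loop
   vertex 3.5 0.6 3.2
   vertex 3.5 1.0 3.9
   vertex 0.5 0.1 2.7
  endloop
 endfacet
 facet normal -0.216 0.694 0.687
  outer loop
   vertex 2.3 2.2 3.6
   vertex 1.4 3.9 1.6
   vertex 0.1 2.9 2.2
  endloop
 endfacet
 facet normal 0.629 0.709 0.319
  outer loop
   vertex 2.3 2.2 3.6
   vertex 3.5 1.0 3.9
   vertex 1.4 3.9 1.6
  endloop
 endfacet
 facet normal -0.517 0.078 0.852
  outer loop
   vertex 2.3 2.2 3.6
   vertex 0.1 2.9 2.2
   vertex 0.5 0.1 2.7
  endloop
 endfacet
 facet normal -0.341 -0.108 0.934
  outer loop
   vertex 2.3 2.2 3.6
   vertex 0.5 0.1 2.7
   vertex 3.5 1.0 3.9
  endloop
 endfacet
 facet normal -0.302 -0.723 -0.622
  outer loop
   vertex 0.4 0.4 2.4
   vertex 3.7 0.4 0.8
   vertex 0.5 0.1 2.7
  endloop
 endfacet
 facet normal -0.308 -0.709 -0.634
  outer loop
   vertex 0.4 0.4 2.4
   vertex 1.6 1.4 0.7
   vertex 3.7 0.4 0.8
  endloop
 endfacet
 facet normal -0.969 -0.098 0.225
  outer loop
   vertex 0.4 0.4 2.4
   vertex 0.5 0.1 2.7
   vertex 0.1 2.9 2.2
  endloop
 endfacet
 facet normal -0.767 -0.142 -0.625
  outer loop
   vertex 0.4 0.4 2.4
   vertex 0.1 2.9 2.2
   vertex 1.6 1.4 0.7
  endloop
 endfacet
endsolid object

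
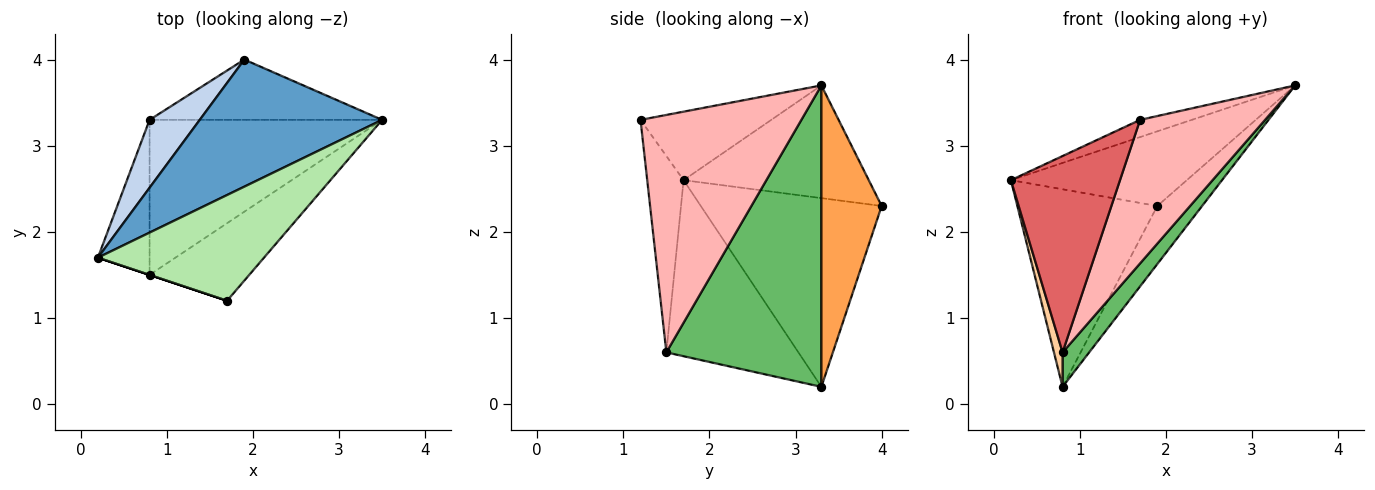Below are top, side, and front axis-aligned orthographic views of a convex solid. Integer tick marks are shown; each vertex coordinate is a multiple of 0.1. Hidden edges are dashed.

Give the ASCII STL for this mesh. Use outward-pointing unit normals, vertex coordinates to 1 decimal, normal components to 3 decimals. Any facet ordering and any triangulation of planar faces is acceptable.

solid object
 facet normal -0.470 0.447 0.761
  outer loop
   vertex 1.9 4.0 2.3
   vertex 0.2 1.7 2.6
   vertex 3.5 3.3 3.7
  endloop
 endfacet
 facet normal -0.774 0.599 0.206
  outer loop
   vertex 0.8 3.3 0.2
   vertex 0.2 1.7 2.6
   vertex 1.9 4.0 2.3
  endloop
 endfacet
 facet normal 0.682 0.507 -0.526
  outer loop
   vertex 0.8 3.3 0.2
   vertex 1.9 4.0 2.3
   vertex 3.5 3.3 3.7
  endloop
 endfacet
 facet normal -0.958 -0.062 -0.281
  outer loop
   vertex 0.8 1.5 0.6
   vertex 0.2 1.7 2.6
   vertex 0.8 3.3 0.2
  endloop
 endfacet
 facet normal 0.785 -0.135 -0.605
  outer loop
   vertex 0.8 1.5 0.6
   vertex 0.8 3.3 0.2
   vertex 3.5 3.3 3.7
  endloop
 endfacet
 facet normal -0.377 0.149 0.914
  outer loop
   vertex 1.7 1.2 3.3
   vertex 3.5 3.3 3.7
   vertex 0.2 1.7 2.6
  endloop
 endfacet
 facet normal -0.316 -0.949 0.000
  outer loop
   vertex 1.7 1.2 3.3
   vertex 0.2 1.7 2.6
   vertex 0.8 1.5 0.6
  endloop
 endfacet
 facet normal 0.749 -0.583 -0.315
  outer loop
   vertex 1.7 1.2 3.3
   vertex 0.8 1.5 0.6
   vertex 3.5 3.3 3.7
  endloop
 endfacet
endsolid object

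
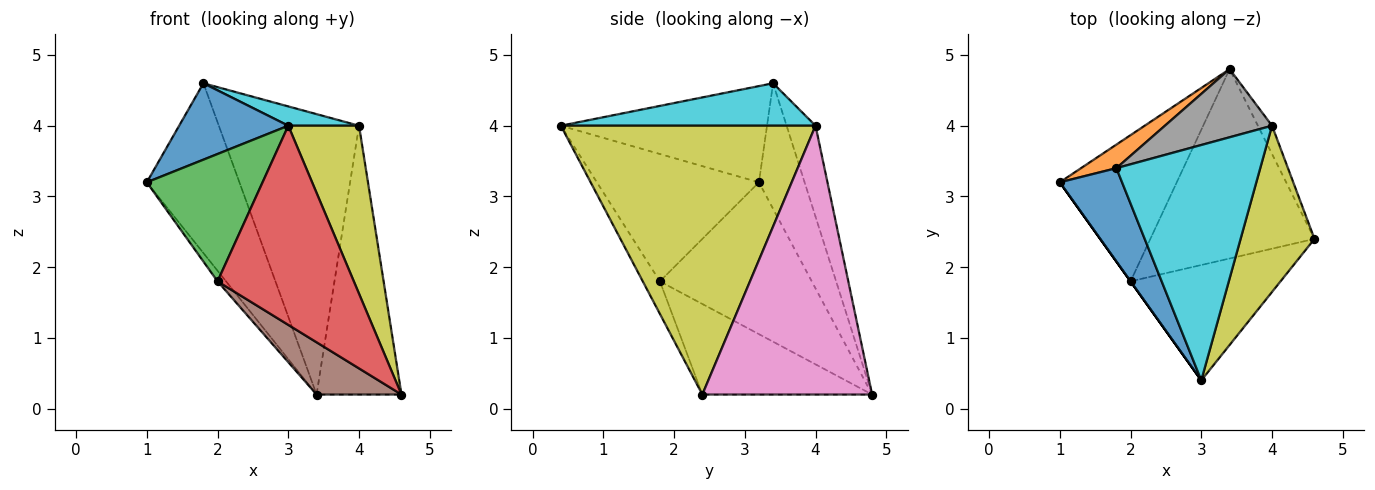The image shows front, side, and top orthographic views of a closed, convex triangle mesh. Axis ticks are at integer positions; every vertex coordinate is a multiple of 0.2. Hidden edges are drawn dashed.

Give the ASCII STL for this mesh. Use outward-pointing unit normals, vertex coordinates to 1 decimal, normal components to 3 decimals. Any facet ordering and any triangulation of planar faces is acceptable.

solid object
 facet normal -0.767 -0.406 0.496
  outer loop
   vertex 1.8 3.4 4.6
   vertex 1.0 3.2 3.2
   vertex 3.0 0.4 4.0
  endloop
 endfacet
 facet normal -0.439 0.890 0.124
  outer loop
   vertex 3.4 4.8 0.2
   vertex 1.0 3.2 3.2
   vertex 1.8 3.4 4.6
  endloop
 endfacet
 facet normal -0.814 -0.581 0.000
  outer loop
   vertex 2.0 1.8 1.8
   vertex 3.0 0.4 4.0
   vertex 1.0 3.2 3.2
  endloop
 endfacet
 facet normal -0.108 -0.860 -0.498
  outer loop
   vertex 2.0 1.8 1.8
   vertex 4.6 2.4 0.2
   vertex 3.0 0.4 4.0
  endloop
 endfacet
 facet normal -0.791 0.044 -0.610
  outer loop
   vertex 2.0 1.8 1.8
   vertex 1.0 3.2 3.2
   vertex 3.4 4.8 0.2
  endloop
 endfacet
 facet normal -0.470 -0.235 -0.851
  outer loop
   vertex 2.0 1.8 1.8
   vertex 3.4 4.8 0.2
   vertex 4.6 2.4 0.2
  endloop
 endfacet
 facet normal 0.893 0.447 -0.047
  outer loop
   vertex 4.0 4.0 4.0
   vertex 4.6 2.4 0.2
   vertex 3.4 4.8 0.2
  endloop
 endfacet
 facet normal -0.197 0.953 0.232
  outer loop
   vertex 4.0 4.0 4.0
   vertex 3.4 4.8 0.2
   vertex 1.8 3.4 4.6
  endloop
 endfacet
 facet normal 0.931 -0.259 0.256
  outer loop
   vertex 4.0 4.0 4.0
   vertex 3.0 0.4 4.0
   vertex 4.6 2.4 0.2
  endloop
 endfacet
 facet normal 0.282 -0.078 0.956
  outer loop
   vertex 4.0 4.0 4.0
   vertex 1.8 3.4 4.6
   vertex 3.0 0.4 4.0
  endloop
 endfacet
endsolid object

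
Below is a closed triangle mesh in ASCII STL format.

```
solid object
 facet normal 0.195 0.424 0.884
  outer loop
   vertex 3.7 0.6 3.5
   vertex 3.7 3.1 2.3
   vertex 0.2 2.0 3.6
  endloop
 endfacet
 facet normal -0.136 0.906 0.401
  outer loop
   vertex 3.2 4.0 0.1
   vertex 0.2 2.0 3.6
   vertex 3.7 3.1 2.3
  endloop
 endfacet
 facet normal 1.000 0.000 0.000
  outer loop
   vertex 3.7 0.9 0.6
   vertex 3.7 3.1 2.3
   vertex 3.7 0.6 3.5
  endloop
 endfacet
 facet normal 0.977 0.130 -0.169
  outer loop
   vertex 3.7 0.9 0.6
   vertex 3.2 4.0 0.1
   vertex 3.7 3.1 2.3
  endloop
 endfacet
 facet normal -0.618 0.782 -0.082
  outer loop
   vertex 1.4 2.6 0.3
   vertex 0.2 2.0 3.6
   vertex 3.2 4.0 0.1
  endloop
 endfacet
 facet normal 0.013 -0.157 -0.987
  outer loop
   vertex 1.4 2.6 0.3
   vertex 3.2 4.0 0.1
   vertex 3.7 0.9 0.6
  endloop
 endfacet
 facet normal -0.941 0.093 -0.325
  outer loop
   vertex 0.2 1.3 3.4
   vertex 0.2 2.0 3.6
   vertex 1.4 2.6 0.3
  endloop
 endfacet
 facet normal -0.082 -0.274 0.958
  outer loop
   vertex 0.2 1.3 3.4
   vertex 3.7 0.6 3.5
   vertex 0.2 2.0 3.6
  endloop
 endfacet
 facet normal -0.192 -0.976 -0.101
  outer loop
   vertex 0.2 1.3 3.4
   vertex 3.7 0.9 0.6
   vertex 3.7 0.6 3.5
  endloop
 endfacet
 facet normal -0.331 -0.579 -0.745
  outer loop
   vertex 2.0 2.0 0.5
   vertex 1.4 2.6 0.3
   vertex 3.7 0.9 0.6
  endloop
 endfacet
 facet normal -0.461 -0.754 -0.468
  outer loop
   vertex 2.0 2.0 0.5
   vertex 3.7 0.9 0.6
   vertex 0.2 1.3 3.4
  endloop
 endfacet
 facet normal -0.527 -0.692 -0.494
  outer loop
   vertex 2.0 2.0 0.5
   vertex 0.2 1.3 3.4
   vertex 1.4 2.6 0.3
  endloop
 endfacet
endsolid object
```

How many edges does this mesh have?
18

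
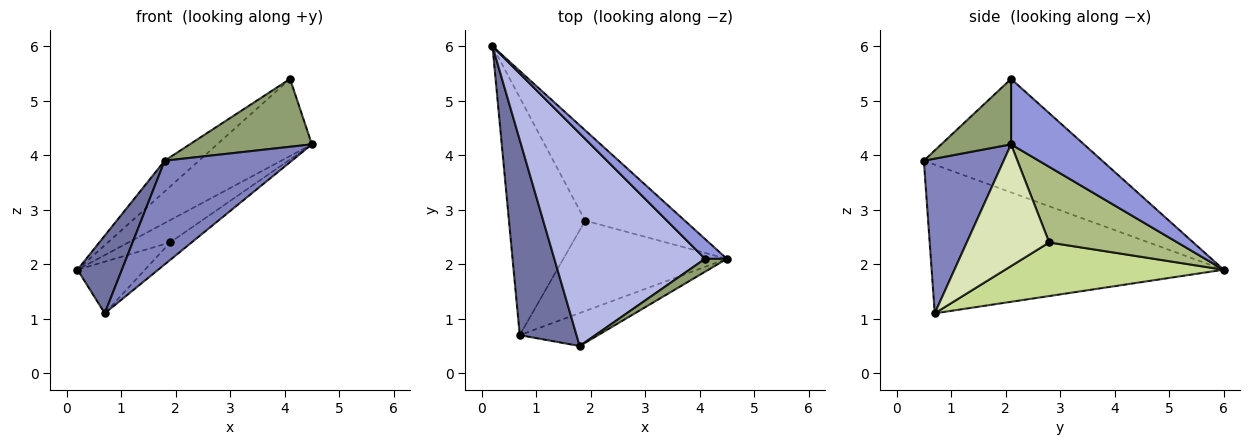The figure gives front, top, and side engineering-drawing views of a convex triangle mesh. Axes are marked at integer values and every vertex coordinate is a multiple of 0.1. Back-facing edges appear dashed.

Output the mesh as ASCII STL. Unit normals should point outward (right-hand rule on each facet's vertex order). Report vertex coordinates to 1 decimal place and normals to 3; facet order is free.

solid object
 facet normal -0.925 -0.141 0.353
  outer loop
   vertex 1.8 0.5 3.9
   vertex 0.2 6.0 1.9
   vertex 0.7 0.7 1.1
  endloop
 endfacet
 facet normal 0.513 -0.818 -0.260
  outer loop
   vertex 1.8 0.5 3.9
   vertex 0.7 0.7 1.1
   vertex 4.5 2.1 4.2
  endloop
 endfacet
 facet normal 0.598 0.777 0.199
  outer loop
   vertex 4.1 2.1 5.4
   vertex 4.5 2.1 4.2
   vertex 0.2 6.0 1.9
  endloop
 endfacet
 facet normal -0.597 0.115 0.794
  outer loop
   vertex 4.1 2.1 5.4
   vertex 0.2 6.0 1.9
   vertex 1.8 0.5 3.9
  endloop
 endfacet
 facet normal 0.489 -0.857 0.163
  outer loop
   vertex 4.1 2.1 5.4
   vertex 1.8 0.5 3.9
   vertex 4.5 2.1 4.2
  endloop
 endfacet
 facet normal 0.593 0.193 -0.782
  outer loop
   vertex 1.9 2.8 2.4
   vertex 0.2 6.0 1.9
   vertex 4.5 2.1 4.2
  endloop
 endfacet
 facet normal 0.566 0.175 -0.805
  outer loop
   vertex 1.9 2.8 2.4
   vertex 0.7 0.7 1.1
   vertex 0.2 6.0 1.9
  endloop
 endfacet
 facet normal 0.590 0.153 -0.793
  outer loop
   vertex 1.9 2.8 2.4
   vertex 4.5 2.1 4.2
   vertex 0.7 0.7 1.1
  endloop
 endfacet
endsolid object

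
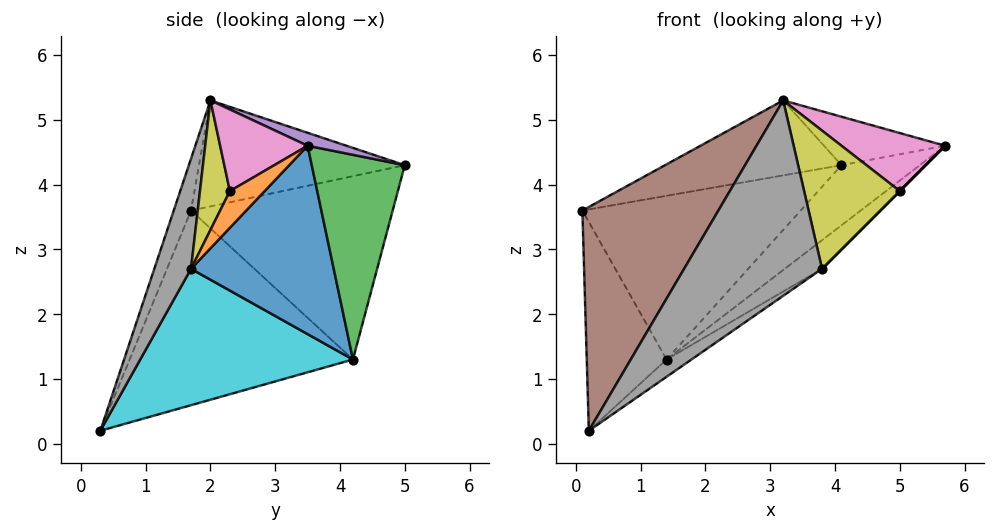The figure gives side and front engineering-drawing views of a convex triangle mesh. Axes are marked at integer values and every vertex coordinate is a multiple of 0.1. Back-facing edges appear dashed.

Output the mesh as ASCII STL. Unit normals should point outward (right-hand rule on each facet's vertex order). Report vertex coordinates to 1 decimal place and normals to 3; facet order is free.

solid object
 facet normal -0.627 0.678 0.383
  outer loop
   vertex 1.4 4.2 1.3
   vertex 0.1 1.7 3.6
   vertex 4.1 5.0 4.3
  endloop
 endfacet
 facet normal -0.929 0.332 -0.164
  outer loop
   vertex 1.4 4.2 1.3
   vertex 0.2 0.3 0.2
   vertex 0.1 1.7 3.6
  endloop
 endfacet
 facet normal 0.580 0.488 -0.652
  outer loop
   vertex 1.4 4.2 1.3
   vertex 4.1 5.0 4.3
   vertex 5.7 3.5 4.6
  endloop
 endfacet
 facet normal -0.470 0.403 0.786
  outer loop
   vertex 3.2 2.0 5.3
   vertex 4.1 5.0 4.3
   vertex 0.1 1.7 3.6
  endloop
 endfacet
 facet normal 0.093 0.290 0.953
  outer loop
   vertex 3.2 2.0 5.3
   vertex 5.7 3.5 4.6
   vertex 4.1 5.0 4.3
  endloop
 endfacet
 facet normal -0.117 -0.920 0.375
  outer loop
   vertex 3.2 2.0 5.3
   vertex 0.1 1.7 3.6
   vertex 0.2 0.3 0.2
  endloop
 endfacet
 facet normal 0.537 -0.636 0.554
  outer loop
   vertex 5.0 2.3 3.9
   vertex 5.7 3.5 4.6
   vertex 3.2 2.0 5.3
  endloop
 endfacet
 facet normal 0.253 -0.953 0.168
  outer loop
   vertex 3.8 1.7 2.7
   vertex 3.2 2.0 5.3
   vertex 0.2 0.3 0.2
  endloop
 endfacet
 facet normal 0.294 -0.940 0.176
  outer loop
   vertex 3.8 1.7 2.7
   vertex 5.0 2.3 3.9
   vertex 3.2 2.0 5.3
  endloop
 endfacet
 facet normal 0.552 0.065 -0.831
  outer loop
   vertex 3.8 1.7 2.7
   vertex 0.2 0.3 0.2
   vertex 1.4 4.2 1.3
  endloop
 endfacet
 facet normal 0.617 0.161 -0.770
  outer loop
   vertex 3.8 1.7 2.7
   vertex 1.4 4.2 1.3
   vertex 5.7 3.5 4.6
  endloop
 endfacet
 facet normal 0.707 0.000 -0.707
  outer loop
   vertex 3.8 1.7 2.7
   vertex 5.7 3.5 4.6
   vertex 5.0 2.3 3.9
  endloop
 endfacet
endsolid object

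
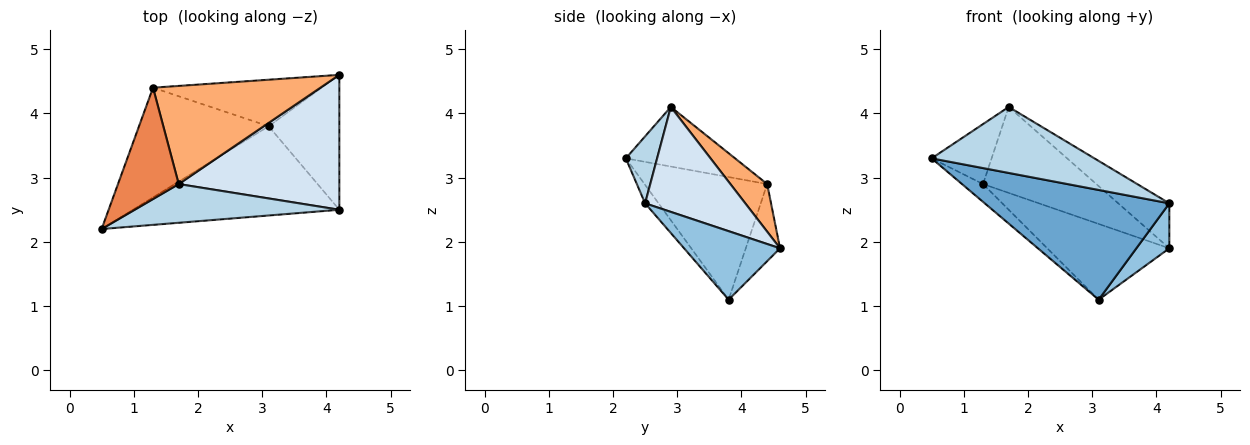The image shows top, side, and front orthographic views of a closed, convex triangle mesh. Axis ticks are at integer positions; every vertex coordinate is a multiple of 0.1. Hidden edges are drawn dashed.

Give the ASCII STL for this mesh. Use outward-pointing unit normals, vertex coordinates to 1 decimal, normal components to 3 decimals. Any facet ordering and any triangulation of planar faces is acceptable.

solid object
 facet normal -0.056 -0.775 -0.630
  outer loop
   vertex 3.1 3.8 1.1
   vertex 4.2 2.5 2.6
   vertex 0.5 2.2 3.3
  endloop
 endfacet
 facet normal 0.677 -0.233 -0.698
  outer loop
   vertex 3.1 3.8 1.1
   vertex 4.2 4.6 1.9
   vertex 4.2 2.5 2.6
  endloop
 endfacet
 facet normal 0.163 -0.851 0.499
  outer loop
   vertex 1.7 2.9 4.1
   vertex 0.5 2.2 3.3
   vertex 4.2 2.5 2.6
  endloop
 endfacet
 facet normal 0.527 0.269 0.806
  outer loop
   vertex 1.7 2.9 4.1
   vertex 4.2 2.5 2.6
   vertex 4.2 4.6 1.9
  endloop
 endfacet
 facet normal -0.654 0.359 0.666
  outer loop
   vertex 1.3 4.4 2.9
   vertex 0.5 2.2 3.3
   vertex 1.7 2.9 4.1
  endloop
 endfacet
 facet normal 0.209 0.644 0.736
  outer loop
   vertex 1.3 4.4 2.9
   vertex 1.7 2.9 4.1
   vertex 4.2 4.6 1.9
  endloop
 endfacet
 facet normal -0.682 0.117 -0.721
  outer loop
   vertex 1.3 4.4 2.9
   vertex 3.1 3.8 1.1
   vertex 0.5 2.2 3.3
  endloop
 endfacet
 facet normal -0.233 0.829 -0.509
  outer loop
   vertex 1.3 4.4 2.9
   vertex 4.2 4.6 1.9
   vertex 3.1 3.8 1.1
  endloop
 endfacet
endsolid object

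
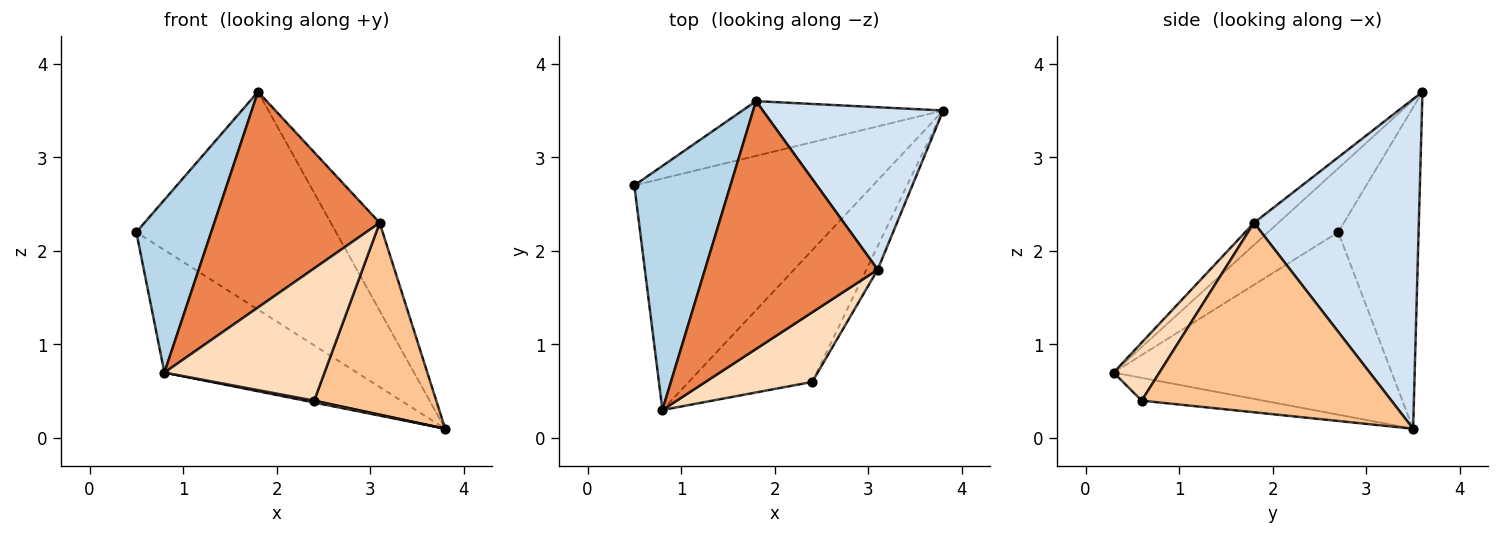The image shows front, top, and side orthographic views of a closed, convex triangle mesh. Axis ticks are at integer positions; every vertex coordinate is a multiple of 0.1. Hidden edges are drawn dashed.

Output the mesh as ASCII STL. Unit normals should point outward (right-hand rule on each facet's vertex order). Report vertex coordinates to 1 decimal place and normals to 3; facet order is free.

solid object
 facet normal -0.560 0.388 -0.732
  outer loop
   vertex 0.8 0.3 0.7
   vertex 0.5 2.7 2.2
   vertex 3.8 3.5 0.1
  endloop
 endfacet
 facet normal -0.364 0.903 -0.227
  outer loop
   vertex 1.8 3.6 3.7
   vertex 3.8 3.5 0.1
   vertex 0.5 2.7 2.2
  endloop
 endfacet
 facet normal -0.476 -0.508 0.718
  outer loop
   vertex 1.8 3.6 3.7
   vertex 0.5 2.7 2.2
   vertex 0.8 0.3 0.7
  endloop
 endfacet
 facet normal 0.849 0.252 0.465
  outer loop
   vertex 3.1 1.8 2.3
   vertex 3.8 3.5 0.1
   vertex 1.8 3.6 3.7
  endloop
 endfacet
 facet normal -0.096 -0.653 0.751
  outer loop
   vertex 3.1 1.8 2.3
   vertex 1.8 3.6 3.7
   vertex 0.8 0.3 0.7
  endloop
 endfacet
 facet normal -0.182 -0.014 -0.983
  outer loop
   vertex 2.4 0.6 0.4
   vertex 0.8 0.3 0.7
   vertex 3.8 3.5 0.1
  endloop
 endfacet
 facet normal 0.897 -0.439 -0.053
  outer loop
   vertex 2.4 0.6 0.4
   vertex 3.8 3.5 0.1
   vertex 3.1 1.8 2.3
  endloop
 endfacet
 facet normal 0.245 -0.858 0.451
  outer loop
   vertex 2.4 0.6 0.4
   vertex 3.1 1.8 2.3
   vertex 0.8 0.3 0.7
  endloop
 endfacet
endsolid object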